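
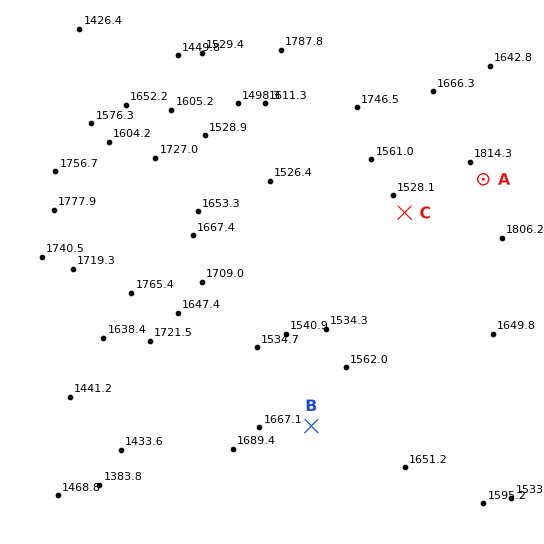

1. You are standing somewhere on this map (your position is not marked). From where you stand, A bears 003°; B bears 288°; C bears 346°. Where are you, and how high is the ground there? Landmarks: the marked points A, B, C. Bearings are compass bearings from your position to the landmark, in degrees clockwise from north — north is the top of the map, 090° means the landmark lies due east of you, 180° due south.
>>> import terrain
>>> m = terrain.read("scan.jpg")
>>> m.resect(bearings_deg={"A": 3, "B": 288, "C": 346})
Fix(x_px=469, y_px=477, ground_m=1605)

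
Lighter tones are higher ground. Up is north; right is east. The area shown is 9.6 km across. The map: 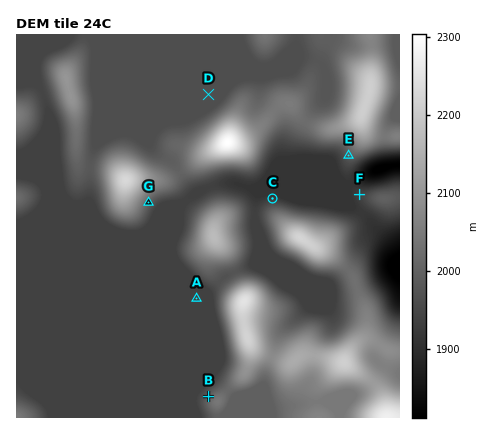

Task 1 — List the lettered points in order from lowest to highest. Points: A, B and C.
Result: C A B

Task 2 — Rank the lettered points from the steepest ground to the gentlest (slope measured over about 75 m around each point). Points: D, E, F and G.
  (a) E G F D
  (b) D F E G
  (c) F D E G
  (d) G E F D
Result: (d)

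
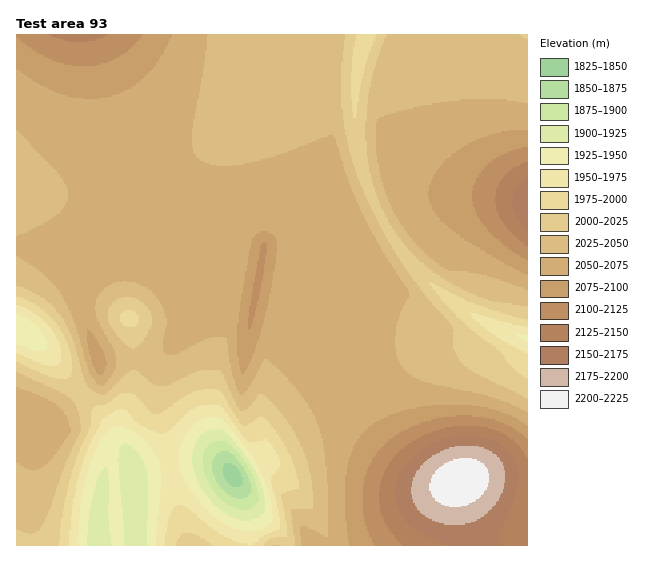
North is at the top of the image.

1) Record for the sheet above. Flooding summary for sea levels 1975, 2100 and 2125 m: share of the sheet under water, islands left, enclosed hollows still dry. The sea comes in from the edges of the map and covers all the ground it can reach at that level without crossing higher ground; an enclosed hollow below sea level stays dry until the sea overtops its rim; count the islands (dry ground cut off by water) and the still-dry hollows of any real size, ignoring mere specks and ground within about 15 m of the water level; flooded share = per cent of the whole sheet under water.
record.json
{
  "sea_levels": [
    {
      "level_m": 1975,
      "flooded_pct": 10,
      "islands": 0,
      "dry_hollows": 0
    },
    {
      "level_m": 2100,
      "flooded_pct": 90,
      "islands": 0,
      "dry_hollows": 0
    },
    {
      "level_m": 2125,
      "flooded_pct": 93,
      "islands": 0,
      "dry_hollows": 0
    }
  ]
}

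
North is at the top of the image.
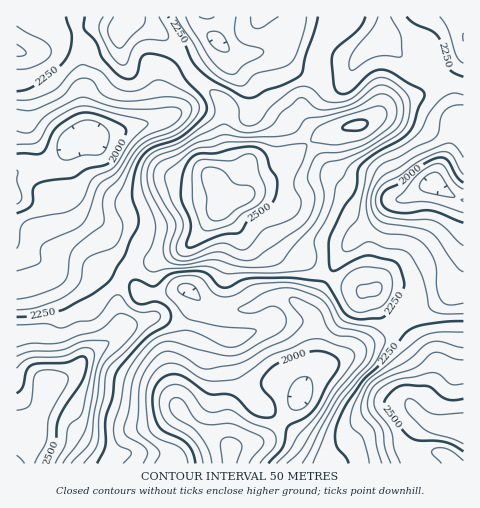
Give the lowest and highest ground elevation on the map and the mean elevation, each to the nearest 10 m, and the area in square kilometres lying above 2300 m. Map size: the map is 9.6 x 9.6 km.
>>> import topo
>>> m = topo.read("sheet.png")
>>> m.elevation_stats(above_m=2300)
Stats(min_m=1830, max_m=2640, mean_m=2240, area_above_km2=29.6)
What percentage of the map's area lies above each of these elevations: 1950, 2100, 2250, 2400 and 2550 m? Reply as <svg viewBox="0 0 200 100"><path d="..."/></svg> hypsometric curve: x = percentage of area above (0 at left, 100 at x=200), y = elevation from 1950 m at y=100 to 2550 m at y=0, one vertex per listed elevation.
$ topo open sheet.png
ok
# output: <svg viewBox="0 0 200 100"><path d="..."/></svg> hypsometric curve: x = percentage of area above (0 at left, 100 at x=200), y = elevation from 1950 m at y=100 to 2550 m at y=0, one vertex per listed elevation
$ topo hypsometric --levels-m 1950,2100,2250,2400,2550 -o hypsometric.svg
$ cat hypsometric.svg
<svg viewBox="0 0 200 100"><path d="M191 100l-34-25-68-25-53-25-28-25"/></svg>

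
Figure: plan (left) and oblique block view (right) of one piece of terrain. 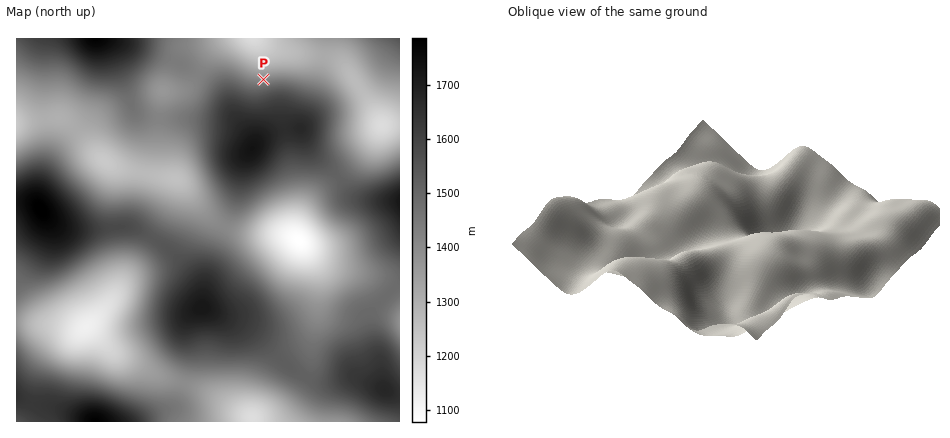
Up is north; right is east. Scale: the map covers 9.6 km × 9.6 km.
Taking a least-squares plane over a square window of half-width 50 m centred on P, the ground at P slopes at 21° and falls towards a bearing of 353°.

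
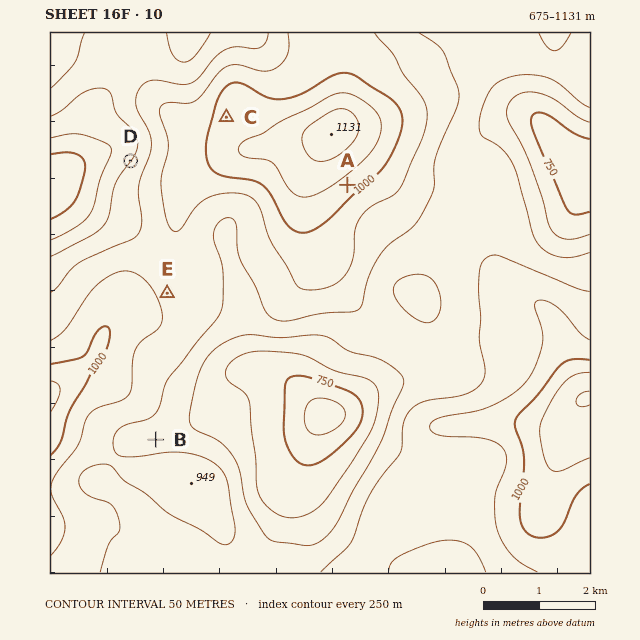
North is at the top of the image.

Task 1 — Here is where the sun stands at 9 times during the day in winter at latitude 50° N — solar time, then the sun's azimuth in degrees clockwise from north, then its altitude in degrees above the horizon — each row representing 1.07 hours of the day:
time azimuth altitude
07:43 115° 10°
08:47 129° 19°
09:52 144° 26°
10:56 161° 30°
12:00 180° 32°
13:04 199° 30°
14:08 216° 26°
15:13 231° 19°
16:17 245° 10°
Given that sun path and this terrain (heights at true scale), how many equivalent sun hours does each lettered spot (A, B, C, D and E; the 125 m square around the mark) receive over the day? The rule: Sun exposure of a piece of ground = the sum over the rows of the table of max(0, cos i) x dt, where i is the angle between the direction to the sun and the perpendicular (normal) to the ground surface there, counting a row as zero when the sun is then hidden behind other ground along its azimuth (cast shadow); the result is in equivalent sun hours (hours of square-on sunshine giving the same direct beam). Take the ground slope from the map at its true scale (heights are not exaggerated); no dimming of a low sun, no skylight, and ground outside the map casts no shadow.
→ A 4.3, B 3.5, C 3.5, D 2.9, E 3.6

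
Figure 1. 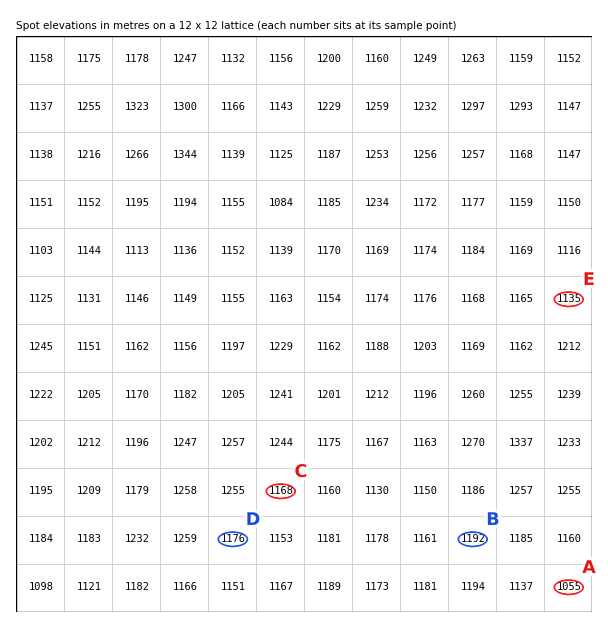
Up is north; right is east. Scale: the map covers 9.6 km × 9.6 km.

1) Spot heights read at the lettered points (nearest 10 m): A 1060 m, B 1190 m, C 1170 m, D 1180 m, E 1140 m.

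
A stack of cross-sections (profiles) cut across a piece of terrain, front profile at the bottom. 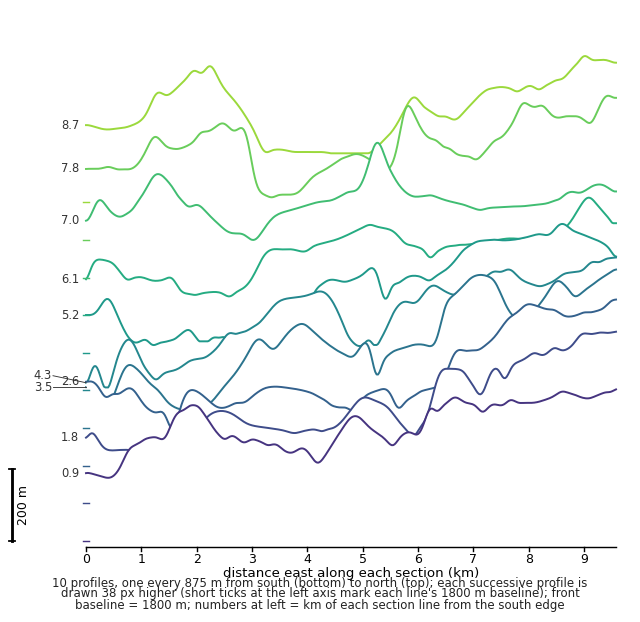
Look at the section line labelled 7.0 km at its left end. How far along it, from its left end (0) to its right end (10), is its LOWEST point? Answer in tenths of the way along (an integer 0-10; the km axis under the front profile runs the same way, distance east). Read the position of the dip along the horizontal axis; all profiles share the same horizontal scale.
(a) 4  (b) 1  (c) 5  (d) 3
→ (d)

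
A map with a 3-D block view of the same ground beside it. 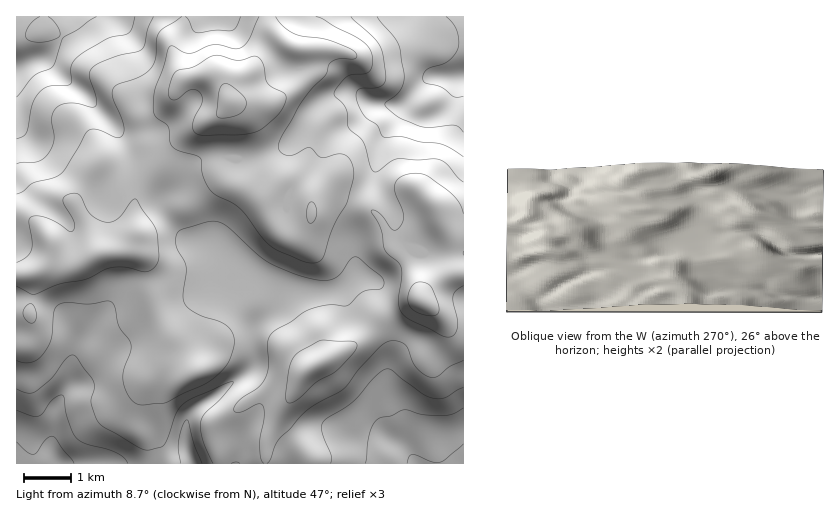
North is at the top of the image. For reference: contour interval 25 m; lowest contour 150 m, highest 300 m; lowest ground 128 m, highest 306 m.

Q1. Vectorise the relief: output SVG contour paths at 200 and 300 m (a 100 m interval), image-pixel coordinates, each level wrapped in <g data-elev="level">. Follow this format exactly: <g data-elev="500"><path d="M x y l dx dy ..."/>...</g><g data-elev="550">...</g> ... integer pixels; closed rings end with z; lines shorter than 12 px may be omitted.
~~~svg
<g data-elev="200"><path d="M331 463l0-8-9-24 1-8 4-5 26-16 19-23 11-9 5-1 3 1 30 23 12 5 12 0 18-11"/><path d="M17 389l10 4 8-1 17-14 15-20 3-3 4 0 3 3 17 24 0 7-3 14 8 20 5 4 33 19 10 4 14-3 4-3 11-31 9-10 39-19 9-2-11 15-18 17-3 7 0 9 2 10 10 23"/><path d="M463 157l-12-9-11-4-20-2-18-5-18 0-2-2-5-10-13-9-7-14-1-6 1-5 4-3 15 0 6-3 3-4 0-10-2-17-4-9-7-9-21-19"/><path d="M153 17l-5 12-4 17-3 4-31 9-13 5-6 5-2 7 7 21 1 6-2 3-4 1-20-4-8 1-5 2-4 5-2 5 2 23-5 14-10 8-22 3"/></g><g data-elev="300"><path d="M221 118l8-1 9-2 5-4 3-6 0-4-3-5-11-9-5-3-5 1-3 9-2 21 1 2z"/></g>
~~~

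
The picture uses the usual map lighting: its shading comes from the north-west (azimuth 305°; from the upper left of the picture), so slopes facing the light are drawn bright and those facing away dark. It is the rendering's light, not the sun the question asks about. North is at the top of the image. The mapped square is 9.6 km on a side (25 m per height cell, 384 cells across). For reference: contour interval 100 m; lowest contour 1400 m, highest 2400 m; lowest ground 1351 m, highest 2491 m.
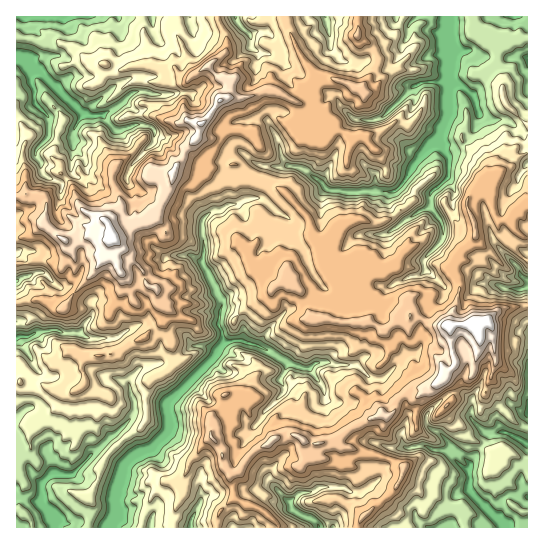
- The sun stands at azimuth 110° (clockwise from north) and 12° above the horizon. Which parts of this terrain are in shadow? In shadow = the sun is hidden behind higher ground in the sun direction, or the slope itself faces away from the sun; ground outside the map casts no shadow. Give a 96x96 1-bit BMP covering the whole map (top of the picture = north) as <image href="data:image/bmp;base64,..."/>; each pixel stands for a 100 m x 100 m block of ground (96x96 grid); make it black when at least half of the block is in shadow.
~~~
<image width="96" height="96" href="data:image/bmp;base64,Qk2+BAAAAAAAAD4AAAAoAAAAYAAAAGAAAAABAAEAAAAAAIAEAAATCwAAEwsAAAIAAAAAAAAA////AAAAAAAB+D54/A+A/wAAMA4B/H/4/M4D/4AAYD4D/P/5/M4P/4AQAHwH4P9//GAf/+AwABgHwP///2A//+AwANgPgP///4B///gQM9CPAP/+/4D///wABwCP3P/+/wH///4ADwCf/n/m/wHh/38ADwEf/n/+/wHwAX8ADwMX/n//fkH4AH+AHwMz/n///uH4AD+AP4Ahf3///uP8AD+Af4ADj7///vP8AA/if4DHz9///Ph8AAfy/8DHZ+///P48AAPg/+DDo///+P8ZwADAweDBwP//8P+B+BHBgeBAAP//+f/z/BnjgACBAP//8f/3/wjkAhDgAP//8D8P/8DuBjD4Aj//8AeP//DuDiB8AB///AfH//5vDiAYAB///CHn//5HhgAAAB///AD///9hzwgA4B///wB//v/wTwgD8B///8D////8AwyH+D+f//H////+GYCP+B/P//D/////HYCdsA/z//h/////DYC8IAP8//j/////TcA8AAD8f/n/////zMD/gAARv/f5////zMD/x+AQ///8////3sD///gQf//gP///nkD///4Yh/+AD+H/ngD///8Qwz+AADH/nAD//x+AB7vAAAD/iADADw/gD7ngAAH/mADYD4DAD7D8AAP//YA/B4DAH9B8AA///8Afh9jAD/N8AB///+D/z+3AD/g8AH//////x+3AH/4AAP//////4+OAH/8AA///5v//8fMAH/8AAD//4iD/+PNAP/7A4Af/4AD/fOMQP/HhwAB/gAD/fuAcf/fhwAA/gAM//2Aa/+fjhAQ/gCf//wAb/+fHhAY/wA7/n4AD/sfHhg8fwBz/n4AA/wGPBw+P4DD/n4Bgf4GfAz+H+HD/D8Bwf4geYf/f/GD8f8Awf5i+YH/f/Mj5/4AAf52+8Afv/Mj5/wAAf72++AP//Nj7/wEAf7x8/h7/+Jj//4WAP/z4/59/+bj/9+XgD/3B/7+/+byb/+fgAf+B////+B7D7+fgAA8B////+B/f/+/4AAAA////+B/f/884AAAA4////A/f/984AABx8Dv//off/9+YAADz+Dv//8ff/9+8AAP//Hv//8H////8AAAf/EH//8C////+AAgwPOH//8T/////ADhwHOH//+G/////ABj4HkH///3/////gAD4DgH///3/////wAHwDgC///X/////wAHwAaCP//f/////4AHAA/yP////////8AOwA/5D//z/////8APwA/9h//j/////+AAABw/x9/D//////AAAD4fx9/B//////AAAD4H5/+B//////zgEHgH4/+D//////z8YHgH8/+D//////h84BZD//+D/////vg92L9AB/+D/////349+H+AB/9D/////895+P+Mx/9D/////+c78P/Md/8D//////H/4PHHB/8D//////h/4PwHA/4D//////z/wPwHgfgD//////z/wfwDgeAB//////n/g/wBg+AD//////n/h/wNh+AT//////P/j/wFh+A7//////P/H/wG5+A8="/>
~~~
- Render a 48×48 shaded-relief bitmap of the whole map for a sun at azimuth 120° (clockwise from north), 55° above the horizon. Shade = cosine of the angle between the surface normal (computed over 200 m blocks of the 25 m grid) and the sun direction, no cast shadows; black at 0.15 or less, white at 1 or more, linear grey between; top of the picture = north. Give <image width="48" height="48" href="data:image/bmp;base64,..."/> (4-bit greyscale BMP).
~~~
<image width="48" height="48" href="data:image/bmp;base64,Qk32BAAAAAAAAHYAAAAoAAAAMAAAADAAAAABAAQAAAAAAIAEAAATCwAAEwsAABAAAAAAAAAAAAAAABEREQAiIiIAMzMzAERERABVVVUAZmZmAHd3dwCIiIgAmZmZAKqqqgC7u7sAzMzMAN3d3QDu7u4A////AMzduc/qV7fPsH7bqWSPhkTu7e7uy93Np9zbmc/8Zamv4izLzaimapWP7/7u3N3aqu25ms/rZZuO+iW8y75Fm7lo//7e3Lyr3e62ia78ZHqt/XbO3evKeKumfv/u7rm97v7Zh23+Ylic7Gff/pit27vcev/+7rfO7u7ty1n/gTVH60jP/YbO3N3dp97+3aW+7s7svsXf6EIBm2q7/ceM7u3cp0rMzaWN7L7rrvxe/sYgBqzXfeub3d7t7Kzd27ppvL3rve7Xzu5gAb3rNLy6md7939z/yu25zazczd7tev+xAa7uk2iZhmrs7s/rrt/cq4m8zc3e5/6yAo3u5mqrl2Z53+/Z7+zs7duazdzf+/+gAnvd/1a9qIh2fO7b7uvf/9yqve3d2v7lABe83rV8qHqoZqvd/8rv/9y6mt7dx97fQAFYzdVXlXmadWZt7t3f/8qqqt/u2Xzt9AIlrch2NXiryGc13v7u7Ll6u83e7rm/70BVZ7ysppl43ZhUnu7v3lZXiYic7dze//MVeoacypvKvdlmrL3+71UiVnh1bO3v/v3KlniszLq7zdyFraz+7u27y1fNl63uz+ubmXms3MzMzN1zrb3976mYncWu3Kvd/ORrnKab3czMus2SR2e9/7qI3/mMvcvu3ecXm9uKu7u7qb3FNjI53mmofvp6zLzu7dgli9y8u7vLlozba5YzRAJ5eN2Z3Lze29VWebzdy7zd2EaKnOzMuZZXiay57sm8upNpqazcuszd79lWff/u/9yGrInN7suJrEWKupvLq7vMzv9yne7v+4mnjKjO7t/++CiryprLrLm7me/gK+7utqqVnbi+7u3v/SWry7qqrdqIY5/pBc/svYmJm6m939z/7CeqvMuaq+/u0hneIZ7rzFW7h5i83N7u7BWau7yrmL7u/1KLQZ3a3na7d2eMyr7//pRYm8q7hVaoff51NJ3avcrMRWVaqZz//u64mpvbczI2QW/TMo3ceLp5ZHZamYn/7u3duqzLu8y71wr2ACzepalYhYV9hKvv/u3cuoeL15vdz4DvQAff6KmnyFNe0Fm//d3NzKnLho783/QuwQKc7cmHqEI45QNN/tzd3uyZu47q/v1YsxFZ3t93tzNDblAF7/7bv+ib3bzc7f/JlkRHvb/Y6SZ1BLchj/7c3dac3srM7+78aJZGi8vZ7TWNlnM2f/7M3Zi7zddlbu/+dshWmcq3rahUuVZWV//u7Ku7vc7uMZ3/t7uImNubnavZFFMUQX7u7crN3di96Cbuyapp2926uKzOx5hFgRv93d3d3anf7qOOyrha3cyshY7su6qYykfcabqsy5m97v2tyqhp3r2quHrN3LqTa6itl5qaqoZr3+7+yIuZzbuHqorLq7qoEZyZl6mLqIma3f/uyXmrzcupiImqiKmbgQzaqJi7yZnN3a/tyqmt7su6qYiqiaqbtye7iJm8yEju3qvuyYq83rqJh3eqiamsuGqdiHvNtxbtzNvet4u6q5mHiHWJepispqtnm53dxxTN2uvux5u6iQ=="/>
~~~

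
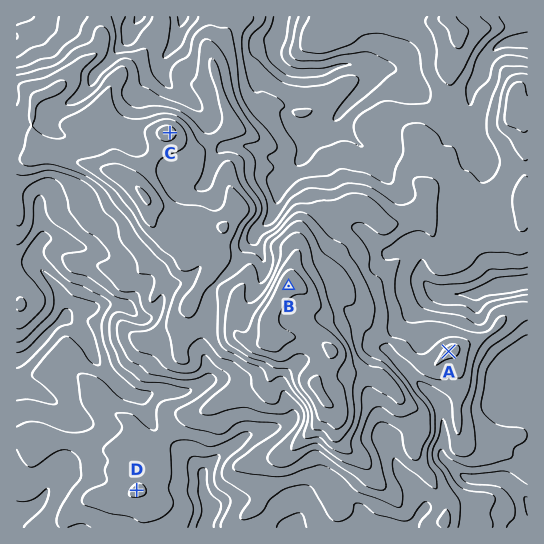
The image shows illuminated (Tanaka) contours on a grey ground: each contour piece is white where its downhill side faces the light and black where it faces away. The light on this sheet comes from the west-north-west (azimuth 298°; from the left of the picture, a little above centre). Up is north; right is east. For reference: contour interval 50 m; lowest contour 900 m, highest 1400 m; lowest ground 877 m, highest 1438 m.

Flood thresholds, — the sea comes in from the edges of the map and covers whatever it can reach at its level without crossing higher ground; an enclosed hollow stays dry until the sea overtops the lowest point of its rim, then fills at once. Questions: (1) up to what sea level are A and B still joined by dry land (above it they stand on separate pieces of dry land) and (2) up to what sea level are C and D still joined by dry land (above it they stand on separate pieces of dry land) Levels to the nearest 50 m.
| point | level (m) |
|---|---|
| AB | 1150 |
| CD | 1050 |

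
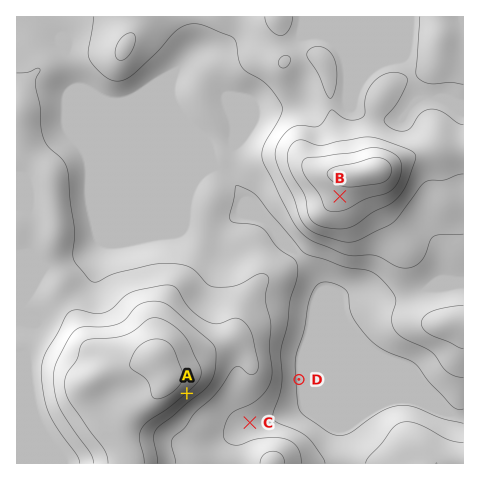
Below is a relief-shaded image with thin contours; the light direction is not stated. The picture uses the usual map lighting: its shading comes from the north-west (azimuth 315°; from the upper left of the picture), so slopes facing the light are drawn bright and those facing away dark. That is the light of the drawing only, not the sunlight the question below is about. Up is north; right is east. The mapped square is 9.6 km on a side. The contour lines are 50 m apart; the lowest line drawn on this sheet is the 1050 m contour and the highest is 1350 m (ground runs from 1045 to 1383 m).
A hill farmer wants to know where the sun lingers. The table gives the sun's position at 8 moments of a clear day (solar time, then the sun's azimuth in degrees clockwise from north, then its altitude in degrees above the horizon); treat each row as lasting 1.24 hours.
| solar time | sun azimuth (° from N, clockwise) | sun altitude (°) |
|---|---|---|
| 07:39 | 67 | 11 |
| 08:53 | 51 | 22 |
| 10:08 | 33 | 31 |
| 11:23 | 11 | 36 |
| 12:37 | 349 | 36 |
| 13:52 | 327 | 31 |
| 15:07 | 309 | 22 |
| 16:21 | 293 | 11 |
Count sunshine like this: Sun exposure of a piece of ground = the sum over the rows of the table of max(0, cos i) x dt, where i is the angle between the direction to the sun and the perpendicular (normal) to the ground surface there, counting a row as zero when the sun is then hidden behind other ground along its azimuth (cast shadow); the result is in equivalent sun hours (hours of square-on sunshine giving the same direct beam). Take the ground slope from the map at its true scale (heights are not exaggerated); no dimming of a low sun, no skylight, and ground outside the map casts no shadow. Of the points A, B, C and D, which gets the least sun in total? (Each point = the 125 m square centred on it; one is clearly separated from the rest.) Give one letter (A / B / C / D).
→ A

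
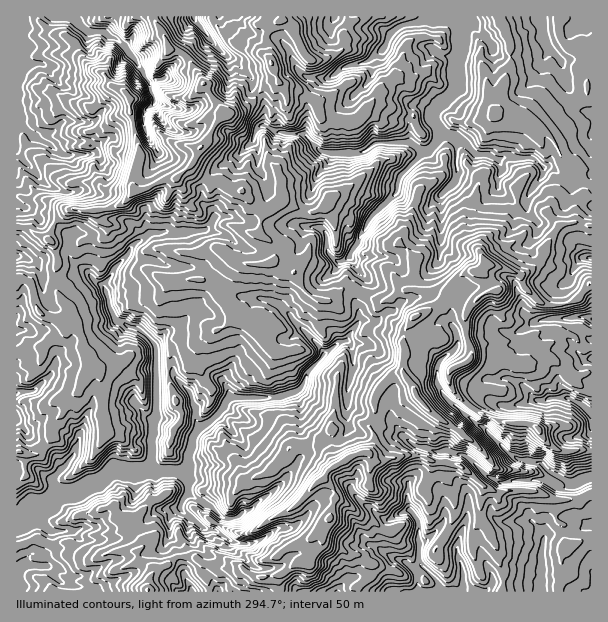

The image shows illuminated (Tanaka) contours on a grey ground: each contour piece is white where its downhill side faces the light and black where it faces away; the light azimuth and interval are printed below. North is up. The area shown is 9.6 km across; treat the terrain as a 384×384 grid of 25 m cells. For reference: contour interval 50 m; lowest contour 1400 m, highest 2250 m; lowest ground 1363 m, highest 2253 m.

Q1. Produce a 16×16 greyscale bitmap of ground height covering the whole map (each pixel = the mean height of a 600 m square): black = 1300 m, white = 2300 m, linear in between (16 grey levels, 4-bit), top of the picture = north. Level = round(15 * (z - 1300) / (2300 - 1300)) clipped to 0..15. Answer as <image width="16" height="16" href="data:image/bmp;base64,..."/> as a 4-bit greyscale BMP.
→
<image width="16" height="16" href="data:image/bmp;base64,Qk32AAAAAAAAAHYAAAAoAAAAEAAAABAAAAABAAQAAAAAAIAAAAATCwAAEwsAABAAAAAAAAAAAAAAABEREQAiIiIAMzMzAERERABVVVUAZmZmAHd3dwCIiIgAmZmZAKqqqgC7u7sAzMzMAN3d3QDu7u4A////ACNXZ5qGQjQiI1ZVerdURCMSRDRqyWZlQ0IiJHi8mHY0RGMzV5qal4ZGY0M0aLqGVGZkVmdXqqdlZ0Rnh3ebp2VmRniIh5q7h2dmeJl1iJl1aJiYqYZVZVZFjMupdzQzRCNqzIZEMiNDJYitmHZSNUMkhZmJZFMkIiM3hYllIhMi"/>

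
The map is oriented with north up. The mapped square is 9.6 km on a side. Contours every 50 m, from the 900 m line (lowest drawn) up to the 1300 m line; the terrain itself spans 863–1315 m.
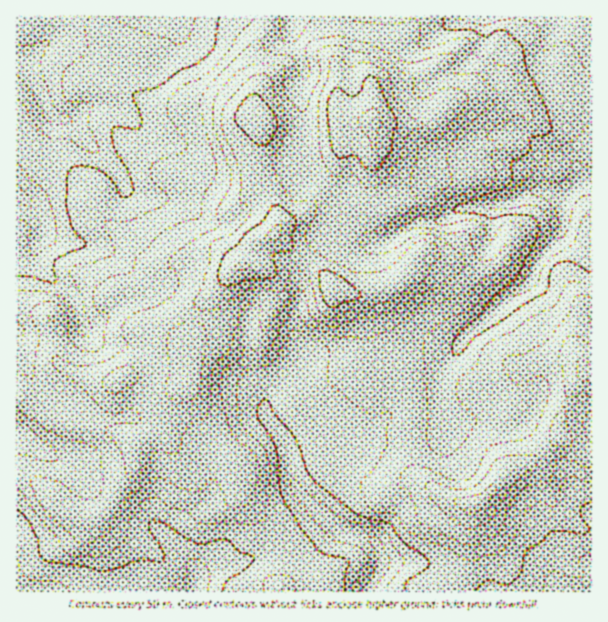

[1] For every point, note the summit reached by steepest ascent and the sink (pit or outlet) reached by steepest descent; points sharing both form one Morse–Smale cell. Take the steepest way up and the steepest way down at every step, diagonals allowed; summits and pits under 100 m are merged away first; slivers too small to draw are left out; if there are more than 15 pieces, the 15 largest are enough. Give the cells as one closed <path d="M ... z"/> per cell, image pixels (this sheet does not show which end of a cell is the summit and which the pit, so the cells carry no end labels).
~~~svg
<path d="M267 16l-103 0 11 11 3 9-8 14-17 12-21-1-24-9-22-3-24-12-11 1-24 22-11 0 0 134 20 15 6 9 1 12 5 6 12 5 41 6 10 6 25 25 2 13-37 28-15 6-1 4 14 14 30 1 9 5 13 19 1 12-2 6 3 2 17 2 16-3 6-18 0-34 8-29 36-38 10-4 8-22 19-7 5-8 0-9-6-20-13-19-5-12 0-9 8-23 0-10-8-12 0-14 5-15-3-34 10-21z"/><path d="M591 16l-298 0-3 19 14 31 0 8-4 13 4 29 0 58 29 20 9 9 4 12 31 27 9-1 30-18 25-3 18-12 36-4-2 5 0 19-6 17 0 10 7 18 11 15 8 7 3-1 14-13 8-20 18-19 8-12 0-33 17-15 11-2z"/><path d="M291 16l-22 0-3 13-10 21 3 34-5 15 0 14 8 12 0 10-8 23 0 9 5 12 11 13 7 20 1 15-2 7 11 12 28 20 21 24 20 7 6 21 2 35 10 7 13 2 12 6 10 16 5 20-5 31 31-1 8-8 0-6-8-18 0-24 6-15 10-10 6-12 50-45-18-23-7-18 0-10 6-17 1-22-35 2-18 12-25 3-35 19-7-1-20-18-8-8-4-12-9-9-29-20 0-58-4-23 4-27-12-25z"/><path d="M591 181l-10 1-17 15 0 33-8 12-18 19-8 20-57 49-11 11-6 12-10 10-6 15 0 24 8 18-2 9-11 7-26 1 1 30 4 6 32 25 18 6 15-2 28-30 24-10 30-26 21 18 6 3 4-1z"/><path d="M275 234l-21 8-8 22-10 4-36 38-2 6-6 23 0 34-6 20 16 28 17 23 39-22 8 0-1-14 5-9 9-13 11-6 52 64 50 0 15-2 2-3 0-9 5-13-5-29-10-16-12-6-13-2-10-7-2-35-6-21-20-7-21-24-28-20z"/><path d="M153 434l-17 12 2 10-5 12-11 14-16 28-13 10-13-2-14-6-30-30-9-6-11 0 1 116 261-1 11-30-1-16-8-11-38-36-2-7 0-21-5-9-17-21-12 12 0 13 6 20 0 9-2 7-13 13-17 9-10 11 0 6-16-15-3-10 7-23 2-40-3-12z"/><path d="M290 376l-11 6-9 13-5 9 1 14-8 0-21 10-19 13 17 20 5 9 0 21 2 7 38 36 8 11 1 16-11 30 162 1 1-4 14-4 5-5-19-13-25-4-32 2-4-13-8-11-34-11-25-23 23-36 6-14 0-7-10-21z"/><path d="M24 308l-8 1 0 165 11 2 9 6 30 30 14 6 13 2 13-10 16-28 11-14 5-12-2-10 18-12-11-12-11-6 2-9 16-21-22-10-12 6-12 0-36-12-12-10-1-31-3-11z"/><path d="M561 436l-7 4-18 18-29 14-22 26-13 6 0 20-3 15 1 22-4 12-6 6 10 10 6 3 116-1 0-133-10-4z"/><path d="M338 434l4 22-16 30-13 20 25 23 34 11 6 5 6 19 44 0 13 2 20 12 5-5 4-12-1-22 3-15 0-20-26-6-32-25-4-6-2-31-16 4-50 0z"/><path d="M17 194l-1 114 8 0 28 10 3 11 1 31 12 10 36 12 12 0 12-6 22 9 2-13-6-13-8-10-9-5-30-1-14-14 1-4 15-6 12-11 18-10 7-7-2-13-25-25-10-6-33-5-20-6-5-6-1-12-6-9z"/><path d="M185 388l-11 3-10 10 0 25-10 9 6 17 0 27-9 40 3 6 16 15 4-10 6-7 17-9 14-16 1-13-6-20 0-13 12-12-16-23z"/><path d="M162 16l-145 0-1 43 8 2 27-23 11-1 24 12 22 3 24 9 21 1 17-12 8-14-3-9z"/><path d="M152 386l-14 16-6 14 11 6 12 12 9-8 0-25 10-10 7-2-22 1z"/><path d="M461 580l-9 6-11 2-1 3 35 0z"/>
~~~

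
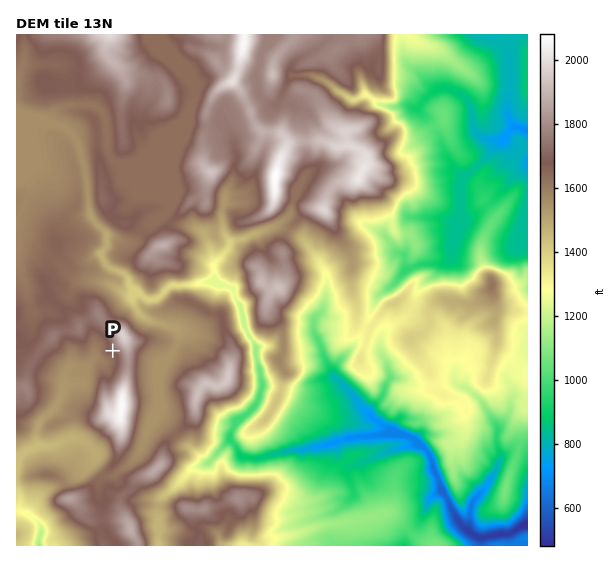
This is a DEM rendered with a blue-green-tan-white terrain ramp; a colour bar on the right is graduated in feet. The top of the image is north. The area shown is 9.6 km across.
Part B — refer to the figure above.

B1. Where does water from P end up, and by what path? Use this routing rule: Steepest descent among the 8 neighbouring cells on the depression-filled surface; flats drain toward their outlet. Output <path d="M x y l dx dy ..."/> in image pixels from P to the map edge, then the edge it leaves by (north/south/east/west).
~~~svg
<path d="M113 351l-2 1 0 4-5 5-4 0-4-2-4 0-9 9-15-1-4 4-1 6-2 2 0 10-5 14-3 2-1 4-4 4-1 0-10 10-1 2 0 3-1 1 0 18-2 1-4 0-2 1-8 8-2 7-2 5"/>
exit: west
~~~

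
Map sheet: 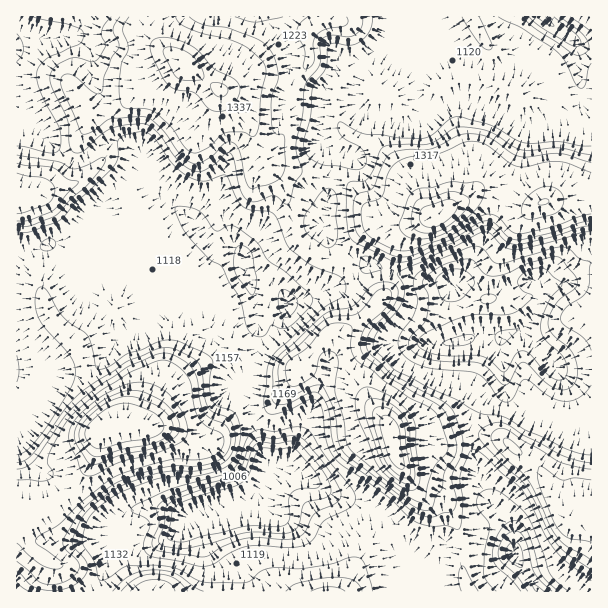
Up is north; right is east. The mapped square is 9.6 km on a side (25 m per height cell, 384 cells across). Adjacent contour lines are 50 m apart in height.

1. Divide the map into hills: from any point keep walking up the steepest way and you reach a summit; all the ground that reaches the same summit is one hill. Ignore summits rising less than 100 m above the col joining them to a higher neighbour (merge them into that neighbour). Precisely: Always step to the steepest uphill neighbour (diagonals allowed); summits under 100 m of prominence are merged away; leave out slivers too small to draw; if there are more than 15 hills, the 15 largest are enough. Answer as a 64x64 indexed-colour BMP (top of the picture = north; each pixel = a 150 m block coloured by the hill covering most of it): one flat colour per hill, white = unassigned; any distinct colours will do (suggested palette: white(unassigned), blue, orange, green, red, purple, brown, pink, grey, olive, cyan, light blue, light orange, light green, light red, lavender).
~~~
<image width="64" height="64" href="data:image/bmp;base64,Qk12CAAAAAAAAHYAAAAoAAAAQAAAAEAAAAABAAQAAAAAAAAIAAATCwAAEwsAABAAAAAAAAAA////ALR3HwAOf/8ALKAsACgn1gC9Z5QAS1aMAMJ34wB/f38AIr28AM++FwDox64AeLv/AIrfmACWmP8A1bDFABEREREVVVVVVVVVVVVVVVVVVVVVVVUiIiIiIiIiZmZmERERERVVVVVVVVVVVVVVVVVVVVVVVVIiIiIiIiZmZmYREREREVVVVVVVVVVVVVVVVVVVVVVVUiIiIiIiZmZmZhERERERVVVVVVVVVVVVVVVVVVVVVVUiIiIiIiJmZmZmERERERFVVVVVVVVVVVVVVVVVVVVVUiIiIiIiJmZmZmYREREREVVVVVVVVVVVVVVVVVVVVVVSIiIiIiImZmZmZhERERERFVVVVVVVVVVVVVVVVVVVVVIiIiIiIiZmZmZmEREREREVVVVVVVVVVVVVVVVVVVVVIiIiIiIiJmZmZmYRERERERFVVVURVVVVVVVVVVVVVVIiIiIiIiJmZmZmZhERERERERERERERVVVVVVVVVVVVIiIiIiIiJmZmZmZmERERERERERERERERFVVVVVVVIiIiIiIiIiJmZmZmZmYRERERERERERERERERFVVVVSIiIiIiIiIiImZmZmZmZhERERERERERERERERERVVVSIiIiIiIiIiIiZmZmZmZmERERERERERERERERERFVUiIiIiIiIiIiIiZmZmZmZmYRERERERERERERERERESIiIiIiIiIiIiIiJmZmZmZmZhERERERERERERERERESIiIiIiIiIiIiIiImZmZmZmZmERERERERERERERERERIiIiIiIiIiIiIiIiZmZmZmZmYREREREREREREREREREiIiIiIiIiIiIiIiZmZmZmZmZhEREREREREREREREREiIiIiIiIiIiIiIiJmZmZmZmZmERERERERERERERERESIiIiIiIiIiIiIiIiZmZmZmZmYRERERERERERERERERIiIiIiIiIiIiIiIiJmZmEWZmYREREREREREREREREREiIiIiIiIiIiIiIiIiZmERZmZhEREREREREREREREREiIiIiIiIiIiIiIiIiImEREWZhERERERERERERERERESIiIiIiIiIiIiIiIiIiIRERFhEREREREREREREREREREiIiIiIiIiIiIiIiIiIhERERERERERERERERERERERESIiIiIiIiIiIiIiIiIiEREREREREREREREREREREREREiIiIiIiIiIiIiIiIiIRERERERERERERERERERERERESIiIiIiIiIiIiIiIiIhERERERERERERERERERERERERIiIiIiIiIiIiIiIhIhEREREREREREREREREREREREREiIiIiIiIiIiIiIhERERERERERERERERERERERERERESIiIiIiIiIiIiIiERERERERERERERERERERERERERERIiIiIiIiIiIiIiIRERERERERERERERERERERERERERIiIzIiIiIiIiIiIhEREREREREREREREREREREREREREiIzM0IiIiIiIiIhERERERERERERERERERERERERERESIzMzNEIiIiIiIkREREREFEQRERERERERERERERERETMzMzM0REIiJEREREREREREREERERERERERERERERERMzMzMzNEREREREREREREREREREcRERdxEREREREREREzMzMzM0RERERERERERERERERER3cXd3dxERERERETMzMzMzMzRERERERERERERERERERHd3d3d3cRERERETMzMzMzMzNEREREREREREREREREREd3d3d3dxERERETMzMzMzMzNERERERERERERERERERER3d3d3dxERERETMzMzMzMzM0RERERERERERERERERERHd3d3d3ERERETMzMzMzMzMzNEREREREREREREREREREd3d3d3cREREzMzMzMzMzMzM0RERERERERERERERERER3d3d3d3EREzMzMzMzMzMzMzRERERERERERERERERERHd3d3d3d3czMzMzMzMzMzMzNEREREREREREREREREREd3d3d3d3dzMzMzMzMzMzMzM0RERERERERERERERERER3d3d3d3d3MzMzMzMzMzMzMzRERERERERERERERERERHd3czN3d3czMzMzMzMzMzMzNEREREREREREREREREREd3czMzd3czMzMzMzMzMzMzMiIkRERERERERERERERER3czMzMzMzMzMzMzMzMzMzMyIiRERERERERERERERERHczMzMzMzMzMzMzMzMzMzMzIiIkREREREREREREREREczMzMzMzMzMzMzMzMzMzMzMiIiRBERRERERERBERREQzMzMzMzMzMzMzMzMzMzMzMyIiEREREUREREERERERRDMzMzMzMzMzMzMzMzMzMzMzIiIREREREURBEREREREUMzMzMzMzMzMzMzMzMzMzMzMiIhERERERERERERERERQzMzMzMzMzMzMzMzMzMzMzMyIiERERERERERERERERFDMzMzMzMzMzMzMzMzMzMzMzMiIREREREREREREREREUMzMzMzMzMzMzMzMzMzMzMzMzIhERERERERERERERERQzMzMzMzMzMzMzMzMzMzMzMzMjMRERERERERERERERFDMzMzMzMzMzMzMzMzMzMzMzMzMzMzMREREREREREREUIzMjMzMzMzMzMzMzMzMzMzMzMzMzMxEREREREREREREiIiIjMzMzMzMzMzMzMzMzMzMzMzMzERERERERERERESIiIiIzMzMzMzMzMzMzMzMzMzMzMzMRERERERERERER"/>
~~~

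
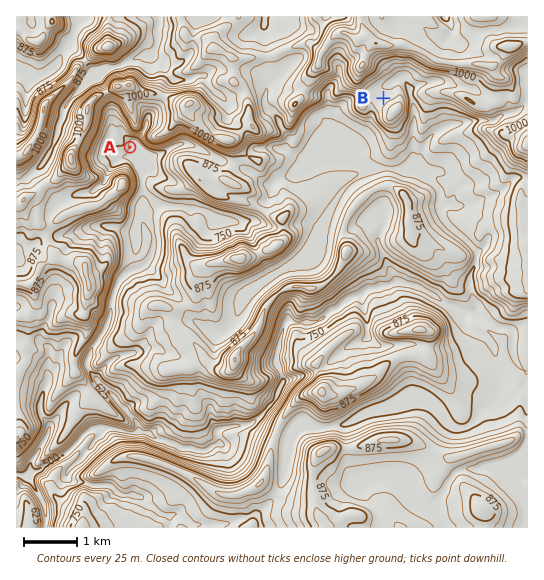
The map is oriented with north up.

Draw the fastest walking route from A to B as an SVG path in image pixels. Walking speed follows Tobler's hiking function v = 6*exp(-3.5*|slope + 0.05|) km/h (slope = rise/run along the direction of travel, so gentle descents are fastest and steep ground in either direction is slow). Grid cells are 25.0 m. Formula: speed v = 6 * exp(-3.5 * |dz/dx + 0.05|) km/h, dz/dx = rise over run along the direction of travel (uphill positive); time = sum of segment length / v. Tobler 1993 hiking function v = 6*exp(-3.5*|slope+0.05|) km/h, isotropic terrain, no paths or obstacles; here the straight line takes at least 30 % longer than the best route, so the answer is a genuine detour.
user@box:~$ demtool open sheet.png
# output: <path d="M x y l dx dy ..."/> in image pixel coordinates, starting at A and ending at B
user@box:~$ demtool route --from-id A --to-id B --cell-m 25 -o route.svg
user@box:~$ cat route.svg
<path d="M130 147l13 0 8 4 14 0 8-4 24 0 16 8 2 0 6 3 17 0 8-4 1-1 3-6 4-2 8 0 11-6 6 0 3-1 3-4 2-1 4 0 3-2 1-1 7-13 7-7 13-7 4-4 3-1 1 0 3 1 2 0 11-5 9 0 10 4 2-1 7 0 3 1 6 0"/>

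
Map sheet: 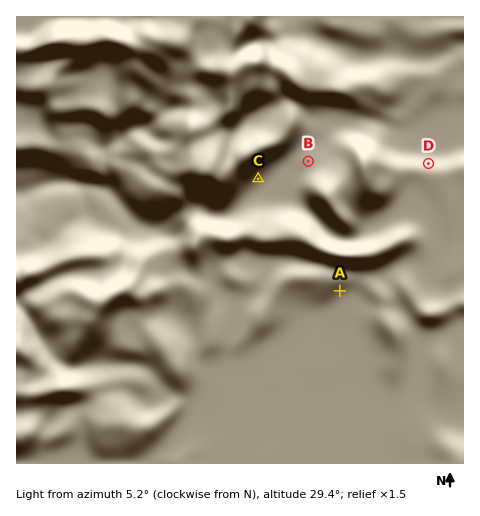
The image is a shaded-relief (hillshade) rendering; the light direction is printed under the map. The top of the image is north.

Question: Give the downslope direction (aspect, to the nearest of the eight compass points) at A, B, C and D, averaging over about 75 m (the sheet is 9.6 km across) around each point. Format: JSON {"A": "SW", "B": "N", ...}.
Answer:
{"A": "SE", "B": "NW", "C": "SE", "D": "N"}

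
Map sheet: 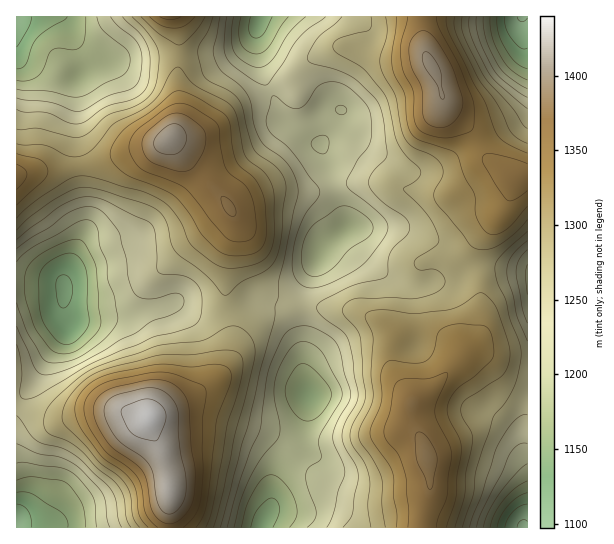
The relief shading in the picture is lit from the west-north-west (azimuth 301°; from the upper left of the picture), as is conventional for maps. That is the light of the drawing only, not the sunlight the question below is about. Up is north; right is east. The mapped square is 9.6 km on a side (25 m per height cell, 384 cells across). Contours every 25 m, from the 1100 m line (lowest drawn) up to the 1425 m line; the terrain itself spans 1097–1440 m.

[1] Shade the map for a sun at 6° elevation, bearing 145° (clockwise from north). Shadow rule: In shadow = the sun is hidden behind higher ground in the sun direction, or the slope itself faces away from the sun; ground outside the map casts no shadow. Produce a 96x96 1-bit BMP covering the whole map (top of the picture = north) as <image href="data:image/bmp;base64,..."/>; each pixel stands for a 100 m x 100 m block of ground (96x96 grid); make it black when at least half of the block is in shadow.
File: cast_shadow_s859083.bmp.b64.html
<image width="96" height="96" href="data:image/bmp;base64,Qk2+BAAAAAAAAD4AAAAoAAAAYAAAAGAAAAABAAEAAAAAAIAEAAATCwAAEwsAAAIAAAAAAAAA////AAAAAAAAAAAAAAAAAAAAAAAAAAAAAAAAAAAAAAAAAAAAAAAAAAAAAAAAAAYAAAAAAAAAAAAAAA8AAAAAAAAAAAAAAAeAAAAAAAAAAAAAAAeAAAAAAAAAAAAAAAAAAAAAAAAAAAAAAAAAAAAAAAAAAAAAAAAAAAAAAAAAAAAAAAAAAAAAAAAAAAAAAAAAAAAAAAAAAAAAAAAAAAAAAAAAAAAAAAAAAAAAAAAAAAAAAAAAAAAAAAAAAAAAAAAAAAAAAAAAAAAAAAAAAAAAAAAAAAAAAAAAAAAAAAAAAAAAAAAAAAAAP4AAAAAAAAAAAAAAf+AAAAAAAAAAAAAA//AAAAAAAAAAAAAA//AAAAAAAAAAAAAA//gAAAAA/8AAAAAA//AAAAAD//wAAAAA//AAAAAD//+AAAAA/+AAAAAH///AAAAA/4AAAAAH///gAAAAfwAAAAAH///4AAAAGAAAAAAH///8AAAAAAAAAAAH///8AAAAAAAAAAAP///4AAAAAAAAAAAP///4AAAAAAAAAAAP///4AAAAAAAAAAAP///8AAAAAAAAAAAP///+AAAAAAAAAAAP///+AAAAAAAAAAAf///8AAAAAAAAAAAf//+AAAAAAAAAAAAf//4AAAAAAAAAAAAf//AAAAAAAAAAAAAf/8AAAAAAAAAAAAAP/4AAAAAAAAAAAAAP/wAAAAAABAAAAAAP/AAAAAAAfgAAAAAH+AAAAAAA/gAAAAAD8AAAAAAA/wAAAAAA4AAAAAAA/gAAAAAAAAAAAAAA+AAAAAAAAAAAAAAAcAAAAAAAAAAAAAAAAAAAAAAAAAAAAAAAAAAAAAAAAAAAAAAAAAAAAAAAAAAAAAAAAAAAAAAAAAAAAAAAAAAAAAAAAAAAAAAAAAAAAAAAAAAAAAAAAAAAAAAAAAAAAAAAAAAAAAAAAAAAAAAAAAAAAAAAAAAAAAAAAAAAAAAAAAAAAAAAAAAAAAAAAAAAAAAAAAAAAAAAAAAAAAAAAAAAAAAAAAAAAAAAAAAAAAAAAAAAAAAAAAAAAAAAAAAAAAAAAAAAAAAAAAAAAAAAAAAAAAAAAAAAAAAAAAAAAAAAAAAAAAAAAAAAAAAAAAAAAAAAAAAAAAAAAAAAAAAAAAAAAAAAAAAAAAAAAAAAAAAAAAAAAAAAAAAAAAAAAH/AAAAAAAAAAAAABn/wAAAAAAAAAAAAD//4AAAAAAAAAAAAH//8AAAAAAAAAAAAH//8AAAAAAAAAAAAH//+AAAAAAAAAAAAH//+AAAAAAAAAAAQH//8AAAAAAAAAABwP//4AAAAAAAAAADwP//4AAAAAAAAAADgP//wAAAAAAAAAADAH//gAAAAAAAAAACAH//gAAAAAAAAAAAAD//AAAOAAAAAAAAAB/+AAAPAAAAAAAAAB/8AAAPgAAAAAAAAA/4AAAfgAAIAAAAAA/wAAAfwAAeAAAAAAGAAAAf4AAfAAAAAAAAAAAf8YA/AAAAAAAAAAAP/8AfAAAAAAAAAAAP/8AeAAAAAAAAAAAH/8AIAAAA="/>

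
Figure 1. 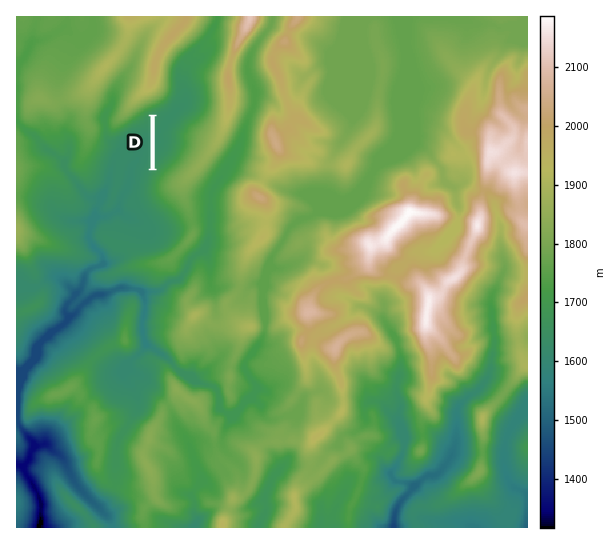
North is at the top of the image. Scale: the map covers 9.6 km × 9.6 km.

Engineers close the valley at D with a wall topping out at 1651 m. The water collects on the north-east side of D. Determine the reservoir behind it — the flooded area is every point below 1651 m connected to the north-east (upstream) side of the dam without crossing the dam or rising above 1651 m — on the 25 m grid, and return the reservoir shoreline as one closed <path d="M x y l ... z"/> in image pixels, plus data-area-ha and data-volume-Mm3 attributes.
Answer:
<path d="M185 87l-3 0-3 3-3 7-9 11-12 7 0 50 14-16 2-16 2-6 19-20-1-16-6-4z" data-area-ha="46" data-volume-Mm3="4.84"/>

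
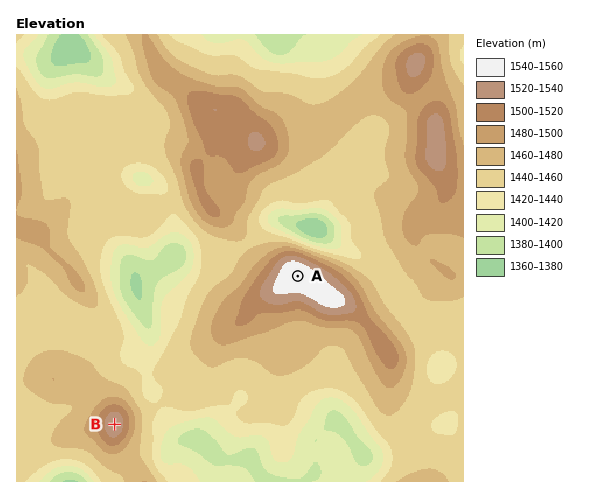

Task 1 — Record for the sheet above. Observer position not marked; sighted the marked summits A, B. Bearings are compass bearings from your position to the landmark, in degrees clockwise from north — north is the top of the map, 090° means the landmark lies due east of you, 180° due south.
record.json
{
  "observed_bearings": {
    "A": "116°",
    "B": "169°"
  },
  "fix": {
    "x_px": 64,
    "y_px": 162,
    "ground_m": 1460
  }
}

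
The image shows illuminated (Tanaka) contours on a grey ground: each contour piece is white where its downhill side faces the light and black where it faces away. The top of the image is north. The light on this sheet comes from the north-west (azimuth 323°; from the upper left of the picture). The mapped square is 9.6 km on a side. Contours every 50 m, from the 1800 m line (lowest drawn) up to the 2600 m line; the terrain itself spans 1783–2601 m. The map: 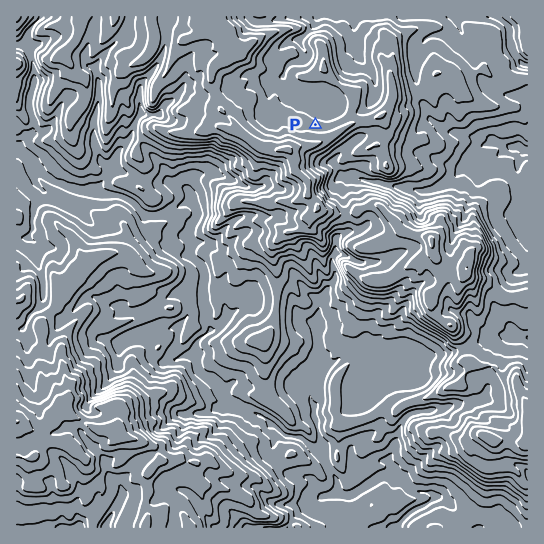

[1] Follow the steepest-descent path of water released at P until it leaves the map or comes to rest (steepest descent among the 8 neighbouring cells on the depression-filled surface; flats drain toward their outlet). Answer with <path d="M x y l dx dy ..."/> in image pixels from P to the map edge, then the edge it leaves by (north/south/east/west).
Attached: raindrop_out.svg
<path d="M315 125l0-10 3-2 0-12-8-8-16-3-11-12 0-4 4-8 3-3 3-1 6 0 7-4 1-4-6-9 0-4 1-3 13-13 0-4 4-4"/>
exit: north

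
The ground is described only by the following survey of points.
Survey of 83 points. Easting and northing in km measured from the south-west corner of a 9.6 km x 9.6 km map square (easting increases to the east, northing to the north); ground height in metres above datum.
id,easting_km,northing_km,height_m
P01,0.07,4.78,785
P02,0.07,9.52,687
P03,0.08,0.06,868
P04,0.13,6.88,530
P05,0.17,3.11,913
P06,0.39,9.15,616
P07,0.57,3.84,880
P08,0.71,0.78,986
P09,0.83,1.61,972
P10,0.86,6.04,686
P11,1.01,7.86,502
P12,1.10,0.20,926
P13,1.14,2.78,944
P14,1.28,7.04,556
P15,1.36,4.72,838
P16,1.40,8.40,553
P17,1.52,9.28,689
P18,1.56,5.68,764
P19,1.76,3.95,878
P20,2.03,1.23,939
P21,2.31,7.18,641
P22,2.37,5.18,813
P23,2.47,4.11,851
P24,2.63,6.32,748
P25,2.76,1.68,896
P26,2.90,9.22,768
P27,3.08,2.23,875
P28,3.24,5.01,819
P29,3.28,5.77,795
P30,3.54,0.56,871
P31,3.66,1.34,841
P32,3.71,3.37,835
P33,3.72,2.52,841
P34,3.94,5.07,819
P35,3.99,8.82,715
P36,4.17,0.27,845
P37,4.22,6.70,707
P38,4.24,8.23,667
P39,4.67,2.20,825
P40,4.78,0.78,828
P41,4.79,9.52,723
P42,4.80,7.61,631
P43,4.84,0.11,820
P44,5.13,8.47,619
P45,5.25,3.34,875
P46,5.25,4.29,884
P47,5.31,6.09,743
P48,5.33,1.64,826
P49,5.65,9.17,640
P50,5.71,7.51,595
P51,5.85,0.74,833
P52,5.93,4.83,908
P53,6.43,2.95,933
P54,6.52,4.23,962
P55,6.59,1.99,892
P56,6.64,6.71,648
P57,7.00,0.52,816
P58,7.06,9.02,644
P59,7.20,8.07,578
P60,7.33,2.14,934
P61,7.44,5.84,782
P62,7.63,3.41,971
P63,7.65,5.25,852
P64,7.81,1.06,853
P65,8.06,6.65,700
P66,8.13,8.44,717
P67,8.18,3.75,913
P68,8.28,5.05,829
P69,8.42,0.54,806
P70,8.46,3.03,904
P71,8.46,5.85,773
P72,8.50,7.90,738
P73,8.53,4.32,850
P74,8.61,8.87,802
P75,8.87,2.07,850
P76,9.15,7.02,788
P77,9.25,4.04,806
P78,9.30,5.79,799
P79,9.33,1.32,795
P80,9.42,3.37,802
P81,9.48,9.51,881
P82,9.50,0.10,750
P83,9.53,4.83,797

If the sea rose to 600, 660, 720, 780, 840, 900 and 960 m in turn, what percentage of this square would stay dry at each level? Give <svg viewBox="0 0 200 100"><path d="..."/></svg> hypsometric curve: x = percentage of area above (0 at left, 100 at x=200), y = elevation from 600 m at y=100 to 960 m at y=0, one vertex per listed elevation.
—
<svg viewBox="0 0 200 100"><path d="M184 100l-17-17-21-16-20-17-52-17-38-16-26-17"/></svg>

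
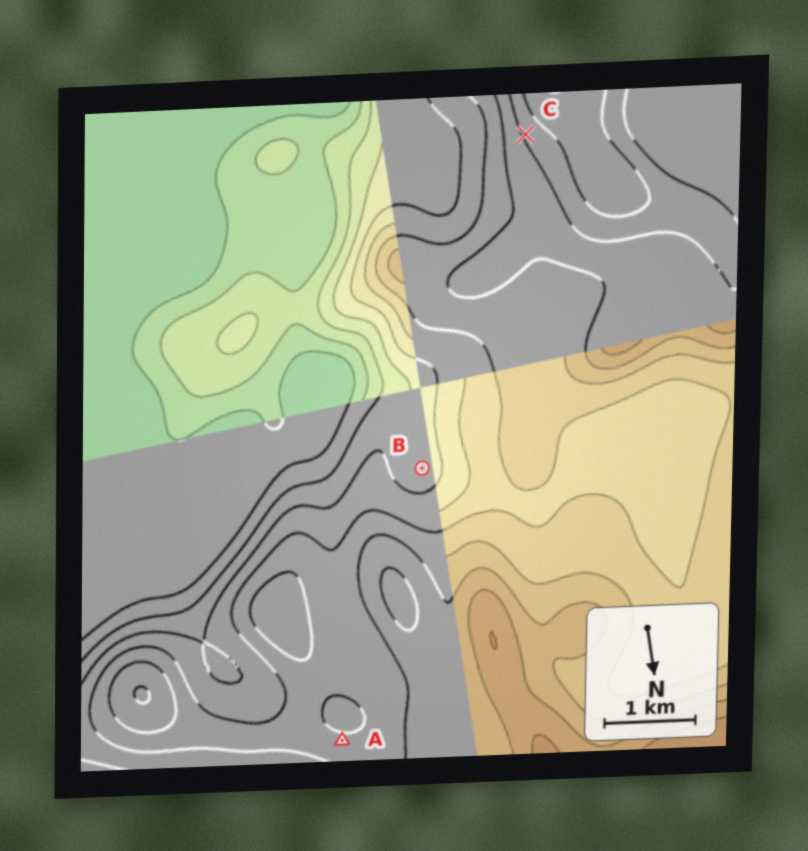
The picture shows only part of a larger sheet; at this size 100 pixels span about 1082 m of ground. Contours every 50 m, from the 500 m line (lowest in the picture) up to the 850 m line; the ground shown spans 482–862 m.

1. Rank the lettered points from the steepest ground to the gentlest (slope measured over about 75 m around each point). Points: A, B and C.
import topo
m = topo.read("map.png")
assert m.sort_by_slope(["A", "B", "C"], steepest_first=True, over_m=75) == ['C', 'A', 'B']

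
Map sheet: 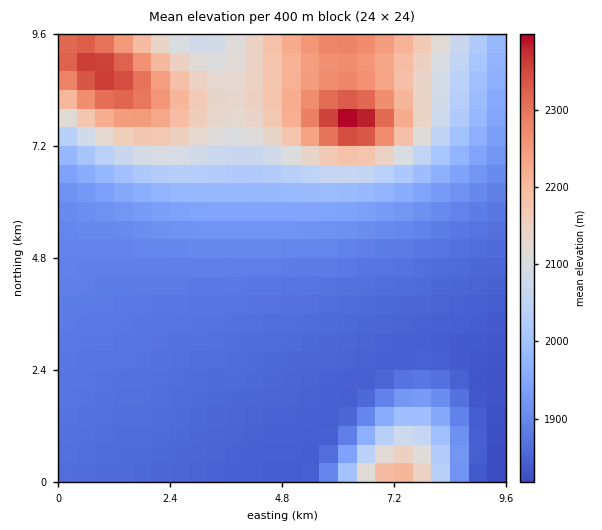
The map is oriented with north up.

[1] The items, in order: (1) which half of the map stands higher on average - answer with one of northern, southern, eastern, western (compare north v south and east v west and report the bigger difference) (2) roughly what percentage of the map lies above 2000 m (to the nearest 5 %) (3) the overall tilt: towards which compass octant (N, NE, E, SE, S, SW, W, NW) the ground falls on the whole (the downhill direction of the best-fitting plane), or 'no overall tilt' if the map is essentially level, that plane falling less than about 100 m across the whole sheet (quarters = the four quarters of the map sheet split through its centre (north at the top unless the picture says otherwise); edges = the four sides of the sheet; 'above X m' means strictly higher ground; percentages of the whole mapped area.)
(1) The northern half stands higher on average than the southern half.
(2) Ground above 2000 m makes up about 30 % of the sheet.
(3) Overall the map slopes down towards the south.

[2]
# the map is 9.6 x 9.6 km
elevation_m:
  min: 1820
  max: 2410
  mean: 1970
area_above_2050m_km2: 25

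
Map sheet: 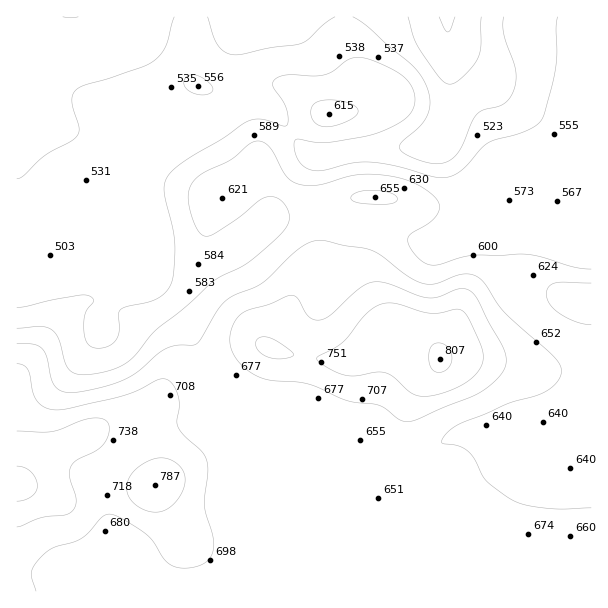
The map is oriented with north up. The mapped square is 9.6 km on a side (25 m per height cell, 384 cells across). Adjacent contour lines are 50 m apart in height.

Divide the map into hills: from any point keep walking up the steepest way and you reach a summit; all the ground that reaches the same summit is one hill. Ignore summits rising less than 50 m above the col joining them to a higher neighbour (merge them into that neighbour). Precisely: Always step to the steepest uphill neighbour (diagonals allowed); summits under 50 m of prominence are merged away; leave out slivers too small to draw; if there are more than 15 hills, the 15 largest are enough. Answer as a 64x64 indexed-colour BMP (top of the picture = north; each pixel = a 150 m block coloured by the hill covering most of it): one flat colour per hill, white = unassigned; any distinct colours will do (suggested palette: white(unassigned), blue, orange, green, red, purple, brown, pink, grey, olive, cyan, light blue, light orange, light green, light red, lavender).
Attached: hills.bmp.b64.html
<image width="64" height="64" href="data:image/bmp;base64,Qk12CAAAAAAAAHYAAAAoAAAAQAAAAEAAAAABAAQAAAAAAAAIAAATCwAAEwsAABAAAAAAAAAA////ALR3HwAOf/8ALKAsACgn1gC9Z5QAS1aMAMJ34wB/f38AIr28AM++FwDox64AeLv/AIrfmACWmP8A1bDFABERERERERERMzMzMRERERERERERERERERERERERERERERERERERERMzMzMzMzERERERERERERERERERERERERERERERERERMzMzMzMzMzMREREREREREREREREREREREREREREREREzMzMzMzMzMzMREREREREREREREREREREREREREREREzMzMzMzMzMzMzMxERERERERERERERERERERERERERMzMzMzMzMzMzMzMzMREREREREREREREREREREREREREzMzMzMzMzMzMzMzMzEREREREREREREREREREREREREzMzMzMzMzMzMzMzMzMxERERERERERERERERERERERETMzMzMzMzMzMzMzMzMzMRERERERERERERERERERERERMzMzMzMzMzMzMzMzMzMzEREREREREREREREREREREREzMzMzMzMzMzMzMzMzMzMxERERERERERERERERERERETMzMzMzMzMzMzMzMzMzMzMRERERERERERERERERERERMzMzMzMzMzMzMzMzMzMzMzEREREREREREREREREREREzMzMzMzMzMzMzMzMzMzMzMxERERERERERERERERERERMzMzMzMzMzMzMzMzMzMyIiIRERERERERERERERERERETMzMzMzMzMzMzMzMzIiIiIiEREREREREREREREREREREzMzMzMzMzMzMzMyIiIiIiIhERERERERERERERERERERMzMzMzMzMzMzIiIiIiIiIiIiERERERERERERERERERETMzMzMzMzMyIiIiIiIiIiIiIiIhERERERERERERERERERERMzMzMiIiIiIiIiIiIiIiIiIiERERERERERERERERERETMzIiIiIiIiIiIiIiIiIiIiIiIREREREREREREREREREyIiIiIiIiIiIiIiIiIiIiIiIiERERERERERERERERESIiIiIiIiIiIiIiIiIiIiIiIiIhERERERERERERERESIiIiIiIiIiIiIiIiIiIiIiIiIiIRERERERERERERESIiIiIiIiIiIiIiIiIiIiIiIiIiIiERERERERERERERIiIiIiIiIiIiIiIiIiIiIiIiIiIiIRERERERERERERIiIiIiIiIiIiIiIiIiIiIiIiIiIiIhEREREREREREREiIiIiIiIiIiIiIiIiIiIiIiIiIiIiEREREREREREREiIiIiIiIiIiIiIiIiIiIiIiIiIiIRERERERERERERESIiIiIiIiIiIiIiIiIiIiIiIiIiERERERERERERERESIiIiIiIiIiIiIiIiIiIiIiIiIiERERERERERERERESIiIiIiIiIiIiIiIiIiIiIiIiIiERERERERERERERERIiIiIiIiIiIiIiIiIiIiIiIiIiERERERERERERERERIiIiIiIiIiIiIiIiIiIiIiIiIiIRERERERERERERERIiIiIiIiIiIiIiIiIiIiIiIiIiIRERERERERERERERIiIiIiIiIiIiIiIiIiIiIiIiIiIhEREREREREREREREhERESIiIiIiIiIiIiIiIiIiIiIiEREREREREREREREhERERESIiIiIiIiIiIiIiIiIiIiIREREREREREREREREREREREiIiIiIiIiIiIiIiIiIiIhERERERERERERERERERERERIiIiIiIiIiIiERERIiIiERERERERERERERERERERERESIiIiIiIiIRERERERESIRERERERERERERERERERERERERIiIhEREREREREREREREREREREREREREREREREREREREREREREREREREREREREREREREREREREREREREREREREREREREREREREREREREREREREREREREREREREREREREREREREREREREREREREREREREREREREREREREREREREREREREREREREREREREREREREREREREREREREREREREREREREREREREREREREREREREREREREREREREREREREREREREREREREREREREREREREREREREREREREREREREREREREUQREREREREREREREREREREREREREREREREREREREREUREREREQREREREREREREREREREREREREREREREREREURERERERERBEREREREREREREREREREREREREREREREUREREREREREQRERERERERERERERERERERERERERERERREREREREREREERERERERERERERERERERERERERERERREREREREREREQRERERERERERERERERERERERERERFERERERERERERERBERERERERERERERERERERERERERFEREREREREREREREEREREREREREREREREREREREREREUREREREREREREREQRERERERERERERERERERERERERERRERERERERERERERBERERERERERERERERERERERERERFEREREREREREREREEREREREREREREREREREREREREREUREREREREREREREQRERERERERERERERERERERERERERRERERERERERERERBERERERERERERERERERERERERERFEREREREREREREREEREREREREREREREREREREREREREUREREREREREREREQRERERERERERERERERERERERERERRERERERERERERERBERERERERER"/>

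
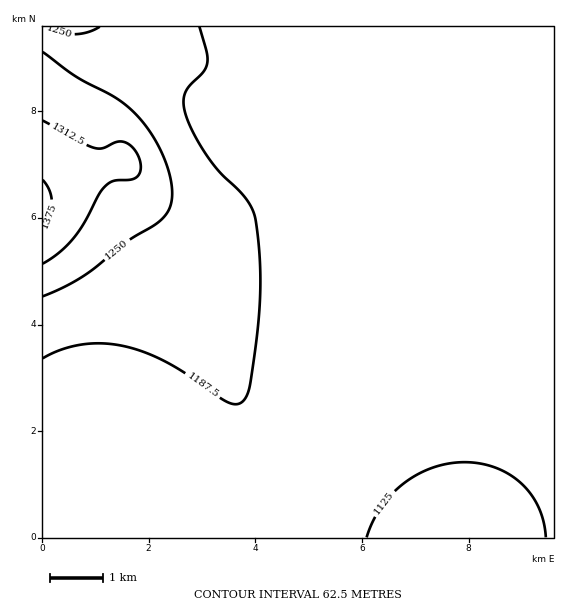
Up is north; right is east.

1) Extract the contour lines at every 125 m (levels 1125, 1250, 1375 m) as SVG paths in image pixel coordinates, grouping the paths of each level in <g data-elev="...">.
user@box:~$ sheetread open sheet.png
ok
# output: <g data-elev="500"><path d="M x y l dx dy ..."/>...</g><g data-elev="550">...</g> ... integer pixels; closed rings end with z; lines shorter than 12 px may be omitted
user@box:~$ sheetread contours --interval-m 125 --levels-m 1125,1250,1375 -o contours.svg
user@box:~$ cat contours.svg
<g data-elev="1125"><path d="M367 537l6-16 8-14 11-13 12-11 15-9 14-7 15-3 16-2 16 1 15 4 14 7 12 9 10 12 8 13 5 15 2 14"/></g><g data-elev="1250"><path d="M43 296l21-9 19-10 44-35 32-20 10-13 3-16-2-18-7-20-11-20-13-18-20-17-42-23-34-25"/><path d="M48 27l12 5 13 2 14-2 13-5"/></g><g data-elev="1375"><path d="M43 227l7-12 2-12-2-12-7-11"/></g>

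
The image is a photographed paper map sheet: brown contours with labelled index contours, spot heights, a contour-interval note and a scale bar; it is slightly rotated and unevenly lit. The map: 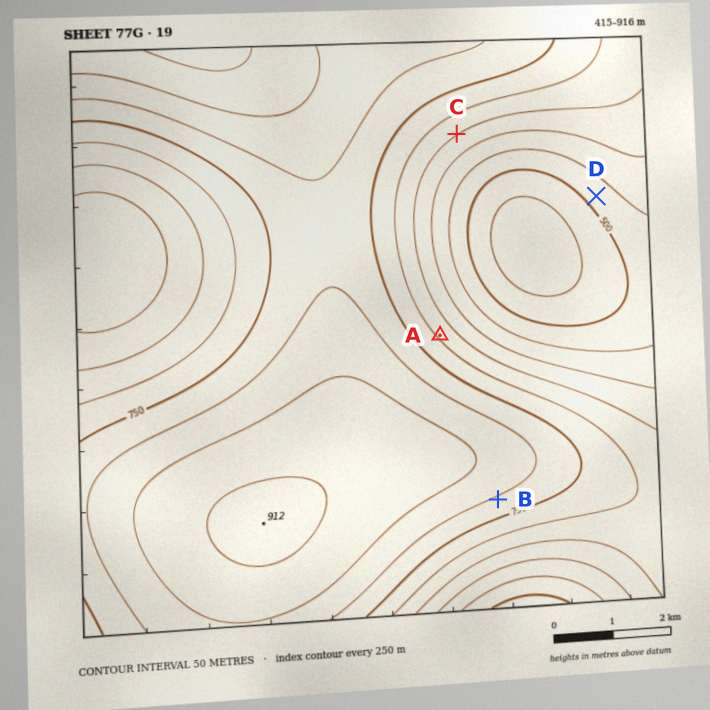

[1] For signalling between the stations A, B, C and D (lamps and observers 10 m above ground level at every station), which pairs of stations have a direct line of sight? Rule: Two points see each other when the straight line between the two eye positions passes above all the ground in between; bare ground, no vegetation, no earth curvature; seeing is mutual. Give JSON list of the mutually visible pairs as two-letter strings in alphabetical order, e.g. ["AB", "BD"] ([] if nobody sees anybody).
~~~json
["AC", "AD", "CD"]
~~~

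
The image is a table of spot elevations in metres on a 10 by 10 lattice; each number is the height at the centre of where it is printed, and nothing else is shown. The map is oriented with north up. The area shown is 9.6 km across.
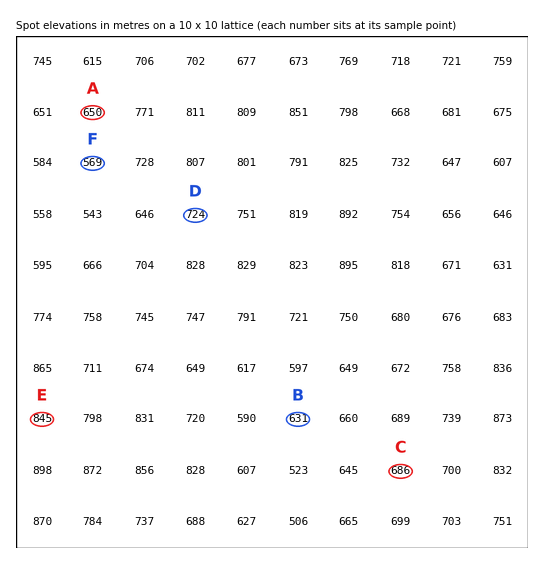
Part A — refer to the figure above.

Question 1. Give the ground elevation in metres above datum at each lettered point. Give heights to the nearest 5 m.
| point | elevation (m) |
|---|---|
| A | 650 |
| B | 630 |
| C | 685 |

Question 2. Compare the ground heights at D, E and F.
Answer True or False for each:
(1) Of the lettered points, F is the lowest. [True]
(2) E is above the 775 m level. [True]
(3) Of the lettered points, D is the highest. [False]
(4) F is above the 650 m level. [False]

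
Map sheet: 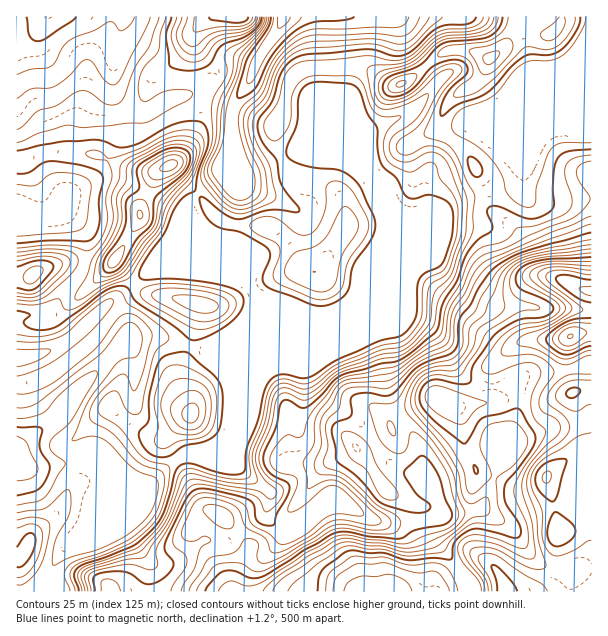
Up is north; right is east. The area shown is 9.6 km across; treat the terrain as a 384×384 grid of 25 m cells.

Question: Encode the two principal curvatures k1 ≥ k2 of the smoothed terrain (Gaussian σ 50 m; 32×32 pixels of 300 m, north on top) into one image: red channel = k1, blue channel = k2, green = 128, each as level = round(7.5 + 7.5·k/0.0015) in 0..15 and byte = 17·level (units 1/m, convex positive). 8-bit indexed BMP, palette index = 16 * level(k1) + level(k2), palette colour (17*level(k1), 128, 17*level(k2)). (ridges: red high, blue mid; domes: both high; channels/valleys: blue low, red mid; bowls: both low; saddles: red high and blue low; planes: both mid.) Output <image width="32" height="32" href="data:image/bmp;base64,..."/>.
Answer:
<image width="32" height="32" href="data:image/bmp;base64,Qk02CAAAAAAAADYEAAAoAAAAIAAAACAAAAABAAgAAAAAAAAEAAATCwAAEwsAAAABAAAAAAAAAIAAABGAAAAigAAAM4AAAESAAABVgAAAZoAAAHeAAACIgAAAmYAAAKqAAAC7gAAAzIAAAN2AAADugAAA/4AAAACAEQARgBEAIoARADOAEQBEgBEAVYARAGaAEQB3gBEAiIARAJmAEQCqgBEAu4ARAMyAEQDdgBEA7oARAP+AEQAAgCIAEYAiACKAIgAzgCIARIAiAFWAIgBmgCIAd4AiAIiAIgCZgCIAqoAiALuAIgDMgCIA3YAiAO6AIgD/gCIAAIAzABGAMwAigDMAM4AzAESAMwBVgDMAZoAzAHeAMwCIgDMAmYAzAKqAMwC7gDMAzIAzAN2AMwDugDMA/4AzAACARAARgEQAIoBEADOARABEgEQAVYBEAGaARAB3gEQAiIBEAJmARACqgEQAu4BEAMyARADdgEQA7oBEAP+ARAAAgFUAEYBVACKAVQAzgFUARIBVAFWAVQBmgFUAd4BVAIiAVQCZgFUAqoBVALuAVQDMgFUA3YBVAO6AVQD/gFUAAIBmABGAZgAigGYAM4BmAESAZgBVgGYAZoBmAHeAZgCIgGYAmYBmAKqAZgC7gGYAzIBmAN2AZgDugGYA/4BmAACAdwARgHcAIoB3ADOAdwBEgHcAVYB3AGaAdwB3gHcAiIB3AJmAdwCqgHcAu4B3AMyAdwDdgHcA7oB3AP+AdwAAgIgAEYCIACKAiAAzgIgARICIAFWAiABmgIgAd4CIAIiAiACZgIgAqoCIALuAiADMgIgA3YCIAO6AiAD/gIgAAICZABGAmQAigJkAM4CZAESAmQBVgJkAZoCZAHeAmQCIgJkAmYCZAKqAmQC7gJkAzICZAN2AmQDugJkA/4CZAACAqgARgKoAIoCqADOAqgBEgKoAVYCqAGaAqgB3gKoAiICqAJmAqgCqgKoAu4CqAMyAqgDdgKoA7oCqAP+AqgAAgLsAEYC7ACKAuwAzgLsARIC7AFWAuwBmgLsAd4C7AIiAuwCZgLsAqoC7ALuAuwDMgLsA3YC7AO6AuwD/gLsAAIDMABGAzAAigMwAM4DMAESAzABVgMwAZoDMAHeAzACIgMwAmYDMAKqAzAC7gMwAzIDMAN2AzADugMwA/4DMAACA3QARgN0AIoDdADOA3QBEgN0AVYDdAGaA3QB3gN0AiIDdAJmA3QCqgN0Au4DdAMyA3QDdgN0A7oDdAP+A3QAAgO4AEYDuACKA7gAzgO4ARIDuAFWA7gBmgO4Ad4DuAIiA7gCZgO4AqoDuALuA7gDMgO4A3YDuAO6A7gD/gO4AAID/ABGA/wAigP8AM4D/AESA/wBVgP8AZoD/AHeA/wCIgP8AmYD/AKqA/wC7gP8AzID/AN2A/wDugP8A/4D/ALR0g7T5uJeWlpeoqae02LiFqKmYmKiWqJVg5aiXl4eHyZSi48fXx5R1dZanlnKEt7eXqLfJtre4oNb5p4SjhXbIp3RycIKU1semlXSWuIKDp6jZpqdyhZPX6KiFgcenhbjHhoZ3dHJ0x9iFp8WVk3FytaVicJOEgpS3hHJ0ybmVhqWnh3d3dmKG2MjZuIPE1oKTgYCktaeFgqKDhobFhoZ2dreHh4d3Y4THyaemslDVxlJzt+mnhoSmx4OnpteFd3Z1p5eHhoV0kueUcXCxyJTGpbbHpnV3c5bYk5PH6oZ2hZaWhnZ1l6ikgYR3gcq5lpa3qKeEl3R1t7aGdILHxqaFlrindnanqLaUo4WDpceGdKfIhaencpa2lXd3cpOVp5eUhLant6WEp9u5g3dx16aluJWFuJOVuKiWdHSWhYSVmJd0gsm5c5eoucmDh4Hqx6S2uMims8m5uLe4ppXHuZa4x5Zxg8eDlqinqJSHguaVc7fbp4WkysqllIV2hZXIx4Wm56aCpZWWqJeEhoeHhIRzkZaWl5Sop5PIuIZkc6Bwg4GC17eDdJaWlXWHd3d3d4eGcoKWZJaFg5W317a26ZO3yLWAx5VkhISVpoOGh4d3d3d3hoRihYOnuJao1+X79oKDxrSAxYSGl6i5yZOHd4aEhIeHd3ZzlrmWhYOCUJCgt7WS97Rgxfj46MjHpIaEhKiolIeHhpSmlqemppSEtujo6aWB9OawgoOCg4SGlbi4qKmEd3eHo5WFqKbX+Pj5xrbp+MOz+6Vxd4d3d3d1hpiYp5V0h4eHYZe3laXHt5aWc4OEhGPW9oODh4eGdZW1loanuJWGh3d1g7aEcoOEdYV2hXV2ZXT36oB3ldf16biGdpeoqIWHh3aDt4anhYZ2lneHd3aFlunlc3LXtWKUo4V2l7iEh4aGdXS3p4ZldXWVhod2dnSVo9S2ocRxdHSnqJenqIR2lpeWhbaWh4aHh5eohoaGlaTW+fr5YHN0dbenlpaFhpSlhXWW2ZeGdoaoyae3t8fIlIOV2ffWgIKnxnV3h4eFptqmdNanhYeHhaeWdoeHdoaGdXOTpeeRgrnJhIeHh3Wlp9bIlYaHh4eHhXWHh4eHh4eGhoWGxoKiuOiVh4eHk6Nwc/eEdYeHh4eHd4eHh5iHhaeHdnantYB05qR1d3WU+MaAtPe2k4Z3h4eHh3d3l4d0l7iHhoXpgHDI96SllbT3+vVwkuS3cneHh4eHd4eXh3WGl6WmpaWkcKbZyMfHx6Rz9fah1emmc5ODh4eGh4iXhoaGpdmmc8OQgKeXh4eYh2N06fjn1ta1ybeDl3Z2hoeHdnWFx9f2+/iQg5Nzc4OEZHShcGCCxpeH2aM="/>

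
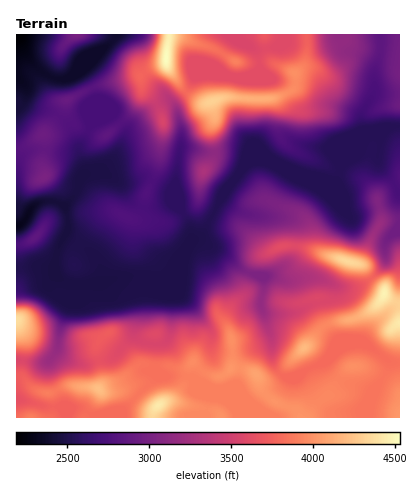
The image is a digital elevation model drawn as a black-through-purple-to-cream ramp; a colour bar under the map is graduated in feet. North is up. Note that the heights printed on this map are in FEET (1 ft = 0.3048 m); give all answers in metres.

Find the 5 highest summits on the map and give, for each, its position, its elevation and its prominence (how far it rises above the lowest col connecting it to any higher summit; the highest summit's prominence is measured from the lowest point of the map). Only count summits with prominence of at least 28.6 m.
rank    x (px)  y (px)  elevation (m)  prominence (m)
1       166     58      1380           713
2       384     294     1364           589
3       158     406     1352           183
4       348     262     1325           176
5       212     102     1314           156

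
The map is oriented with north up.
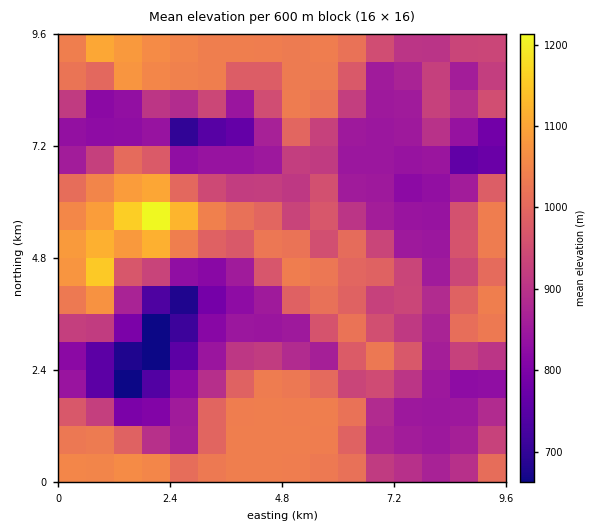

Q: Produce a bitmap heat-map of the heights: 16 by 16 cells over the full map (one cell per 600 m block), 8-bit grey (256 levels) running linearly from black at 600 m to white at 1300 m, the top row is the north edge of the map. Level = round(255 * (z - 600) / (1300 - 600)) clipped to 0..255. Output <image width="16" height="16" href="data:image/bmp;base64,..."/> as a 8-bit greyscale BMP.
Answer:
<image width="16" height="16" href="data:image/bmp;base64,Qk02BQAAAAAAADYEAAAoAAAAEAAAABAAAAABAAgAAAAAAAABAAATCwAAEwsAAAABAAAAAAAAAAAAAAEBAQACAgIAAwMDAAQEBAAFBQUABgYGAAcHBwAICAgACQkJAAoKCgALCwsADAwMAA0NDQAODg4ADw8PABAQEAAREREAEhISABMTEwAUFBQAFRUVABYWFgAXFxcAGBgYABkZGQAaGhoAGxsbABwcHAAdHR0AHh4eAB8fHwAgICAAISEhACIiIgAjIyMAJCQkACUlJQAmJiYAJycnACgoKAApKSkAKioqACsrKwAsLCwALS0tAC4uLgAvLy8AMDAwADExMQAyMjIAMzMzADQ0NAA1NTUANjY2ADc3NwA4ODgAOTk5ADo6OgA7OzsAPDw8AD09PQA+Pj4APz8/AEBAQABBQUEAQkJCAENDQwBEREQARUVFAEZGRgBHR0cASEhIAElJSQBKSkoAS0tLAExMTABNTU0ATk5OAE9PTwBQUFAAUVFRAFJSUgBTU1MAVFRUAFVVVQBWVlYAV1dXAFhYWABZWVkAWlpaAFtbWwBcXFwAXV1dAF5eXgBfX18AYGBgAGFhYQBiYmIAY2NjAGRkZABlZWUAZmZmAGdnZwBoaGgAaWlpAGpqagBra2sAbGxsAG1tbQBubm4Ab29vAHBwcABxcXEAcnJyAHNzcwB0dHQAdXV1AHZ2dgB3d3cAeHh4AHl5eQB6enoAe3t7AHx8fAB9fX0Afn5+AH9/fwCAgIAAgYGBAIKCggCDg4MAhISEAIWFhQCGhoYAh4eHAIiIiACJiYkAioqKAIuLiwCMjIwAjY2NAI6OjgCPj48AkJCQAJGRkQCSkpIAk5OTAJSUlACVlZUAlpaWAJeXlwCYmJgAmZmZAJqamgCbm5sAnJycAJ2dnQCenp4An5+fAKCgoAChoaEAoqKiAKOjowCkpKQApaWlAKampgCnp6cAqKioAKmpqQCqqqoAq6urAKysrACtra0Arq6uAK+vrwCwsLAAsbGxALKysgCzs7MAtLS0ALW1tQC2trYAt7e3ALi4uAC5ubkAurq6ALu7uwC8vLwAvb29AL6+vgC/v78AwMDAAMHBwQDCwsIAw8PDAMTExADFxcUAxsbGAMfHxwDIyMgAycnJAMrKygDLy8sAzMzMAM3NzQDOzs4Az8/PANDQ0ADR0dEA0tLSANPT0wDU1NQA1dXVANbW1gDX19cA2NjYANnZ2QDa2toA29vbANzc3ADd3d0A3t7eAN/f3wDg4OAA4eHhAOLi4gDj4+MA5OTkAOXl5QDm5uYA5+fnAOjo6ADp6ekA6urqAOvr6wDs7OwA7e3tAO7u7gDv7+8A8PDwAPHx8QDy8vIA8/PzAPT09AD19fUA9vb2APf39wD4+PgA+fn5APr6+gD7+/sA/Pz8AP39/QD+/v4A////AKWlqKWWnaGgn52Yc2xhbJWcno9sXpCgoKCfjmReW2B5h3ZITF2QoKCgoJloW1pbaFg4FzNRa46enJN6f29aUlRROB0XOFlxc2hgipyIYHhvdnNIFylPWVlchJmBcmKWnZ2sYjEdRFJcjZePeHtojqGtyYZ5U1BdhZ+ckY56XXyUsb2wvaCOiJyZgZV6XFqEn6ayzN+/oZiReYZvX1hXg6CVpLK3kn11dXGCXVxRVV6LXneUiVRXWFp1c1paWFk7P1VSUlckNjxhkHhbWlttV0NzUFRvaHxZf5+adVtdeGmAmpKtpaKgiouenohdYndedaC4sKijoKGgnqCZgG9ueno="/>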